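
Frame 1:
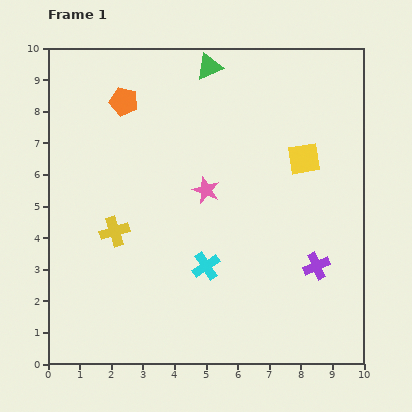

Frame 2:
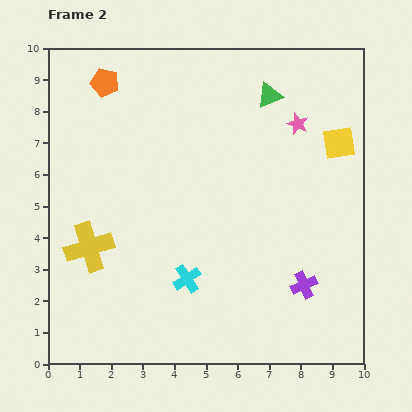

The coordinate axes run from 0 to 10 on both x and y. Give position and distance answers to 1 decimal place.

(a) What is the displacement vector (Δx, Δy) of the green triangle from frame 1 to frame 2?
(1.9, -0.9)

The green triangle was at (5.1, 9.4) in frame 1 and (7.0, 8.5) in frame 2.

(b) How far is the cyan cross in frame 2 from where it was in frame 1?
0.7

The cyan cross moved from (5.0, 3.1) to (4.4, 2.7), a distance of √(0.6² + 0.4²) ≈ 0.7.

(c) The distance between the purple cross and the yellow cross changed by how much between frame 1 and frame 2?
+0.4

Distance in frame 1: 6.5. Distance in frame 2: 6.9.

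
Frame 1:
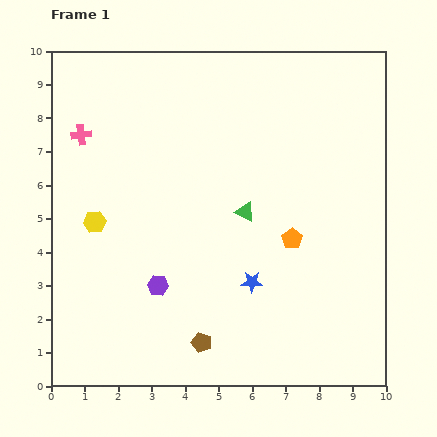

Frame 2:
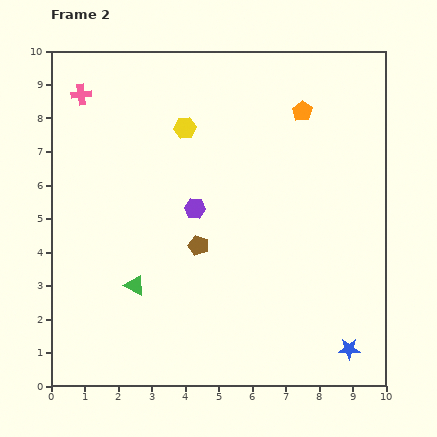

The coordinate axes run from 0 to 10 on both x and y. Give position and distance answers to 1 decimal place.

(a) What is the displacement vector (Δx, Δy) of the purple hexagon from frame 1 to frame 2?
(1.1, 2.3)

The purple hexagon was at (3.2, 3.0) in frame 1 and (4.3, 5.3) in frame 2.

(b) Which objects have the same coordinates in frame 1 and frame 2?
none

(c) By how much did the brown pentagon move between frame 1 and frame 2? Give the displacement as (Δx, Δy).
(-0.1, 2.9)

The brown pentagon was at (4.5, 1.3) in frame 1 and (4.4, 4.2) in frame 2.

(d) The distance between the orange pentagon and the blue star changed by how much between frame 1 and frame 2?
+5.4

Distance in frame 1: 1.8. Distance in frame 2: 7.2.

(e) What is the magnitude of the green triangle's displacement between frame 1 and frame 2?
4.0

The green triangle moved from (5.8, 5.2) to (2.5, 3.0), a distance of √(3.3² + 2.2²) ≈ 4.0.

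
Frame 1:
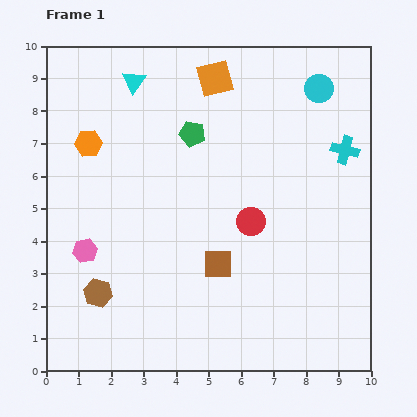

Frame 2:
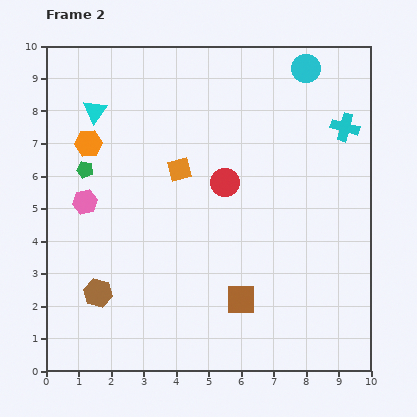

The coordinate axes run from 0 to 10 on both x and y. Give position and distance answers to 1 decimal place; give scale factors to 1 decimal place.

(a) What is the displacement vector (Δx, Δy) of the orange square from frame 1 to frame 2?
(-1.1, -2.8)

The orange square was at (5.2, 9.0) in frame 1 and (4.1, 6.2) in frame 2.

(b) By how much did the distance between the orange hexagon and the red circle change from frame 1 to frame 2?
-1.1

Distance in frame 1: 5.5. Distance in frame 2: 4.4.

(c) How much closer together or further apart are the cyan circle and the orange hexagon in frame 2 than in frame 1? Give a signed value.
-0.2

Distance in frame 1: 7.3. Distance in frame 2: 7.1.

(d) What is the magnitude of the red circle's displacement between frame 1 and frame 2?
1.4

The red circle moved from (6.3, 4.6) to (5.5, 5.8), a distance of √(0.8² + 1.2²) ≈ 1.4.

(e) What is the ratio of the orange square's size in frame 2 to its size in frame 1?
0.7×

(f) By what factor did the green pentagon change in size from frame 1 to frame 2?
0.6×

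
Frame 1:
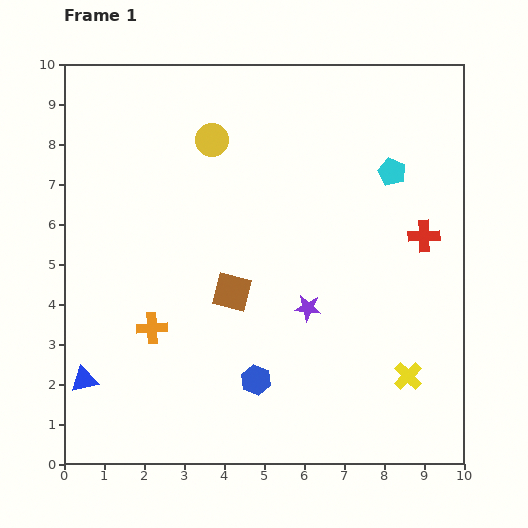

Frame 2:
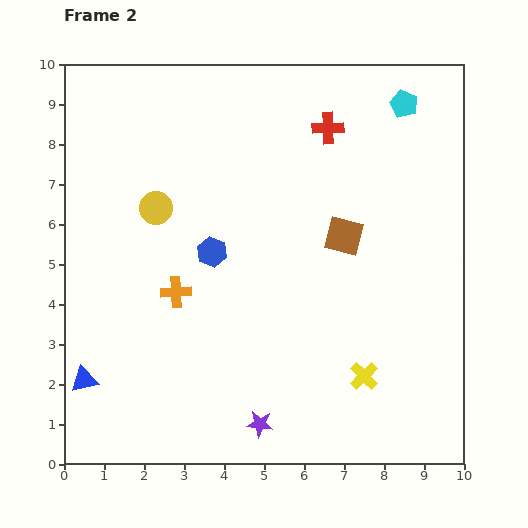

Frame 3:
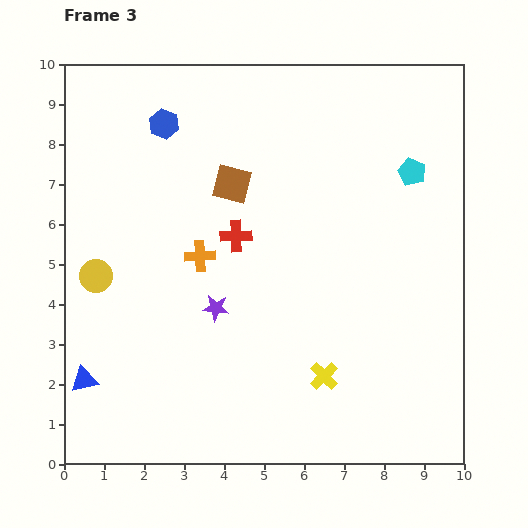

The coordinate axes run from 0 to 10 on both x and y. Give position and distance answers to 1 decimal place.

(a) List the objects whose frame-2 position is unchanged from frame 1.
the blue triangle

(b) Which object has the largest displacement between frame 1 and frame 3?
the blue hexagon

(moved 6.8; next 4.7)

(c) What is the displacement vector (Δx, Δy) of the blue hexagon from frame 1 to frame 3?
(-2.3, 6.4)

The blue hexagon was at (4.8, 2.1) in frame 1 and (2.5, 8.5) in frame 3.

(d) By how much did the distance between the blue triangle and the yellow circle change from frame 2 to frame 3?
-2.1

Distance in frame 2: 4.7. Distance in frame 3: 2.6.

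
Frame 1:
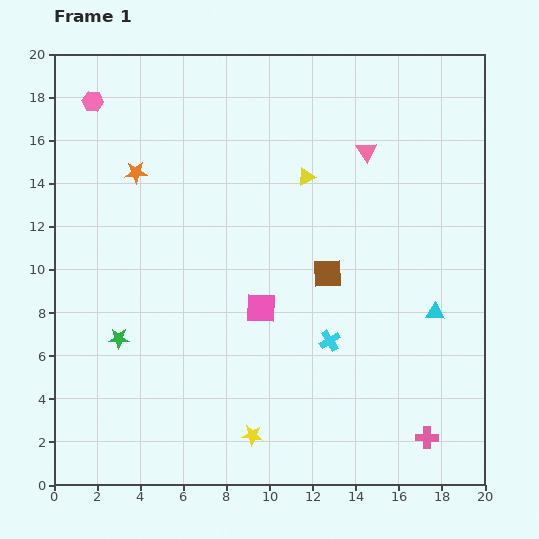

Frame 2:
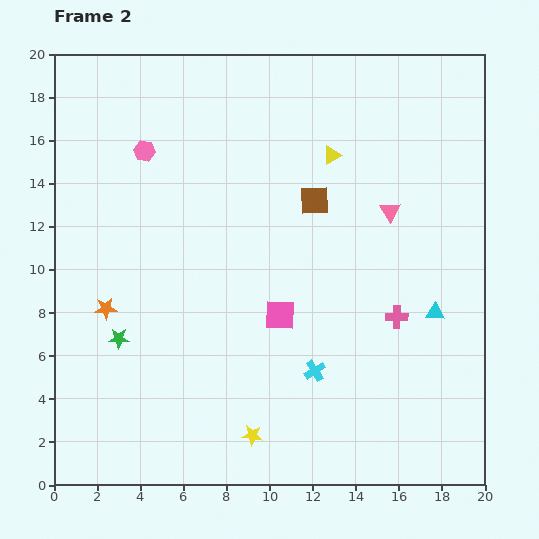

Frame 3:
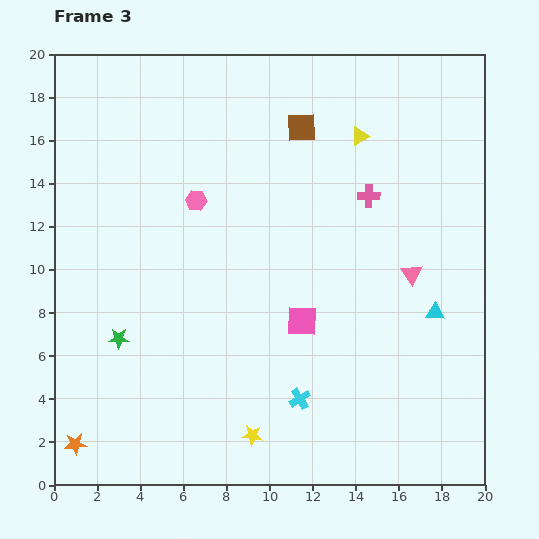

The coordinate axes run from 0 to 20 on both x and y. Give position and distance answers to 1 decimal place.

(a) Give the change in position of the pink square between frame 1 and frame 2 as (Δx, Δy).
(0.9, -0.3)

The pink square was at (9.6, 8.2) in frame 1 and (10.5, 7.9) in frame 2.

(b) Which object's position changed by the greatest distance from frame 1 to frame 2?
the orange star

(moved 6.5; next 5.8)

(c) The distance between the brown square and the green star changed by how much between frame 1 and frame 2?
+0.9

Distance in frame 1: 10.2. Distance in frame 2: 11.1.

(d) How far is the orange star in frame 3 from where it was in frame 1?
12.9

The orange star moved from (3.8, 14.5) to (1.0, 1.9), a distance of √(2.8² + 12.6²) ≈ 12.9.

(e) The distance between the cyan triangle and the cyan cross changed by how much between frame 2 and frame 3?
+1.3

Distance in frame 2: 6.2. Distance in frame 3: 7.5.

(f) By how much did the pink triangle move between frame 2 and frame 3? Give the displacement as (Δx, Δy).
(1.0, -2.9)

The pink triangle was at (15.6, 12.7) in frame 2 and (16.6, 9.8) in frame 3.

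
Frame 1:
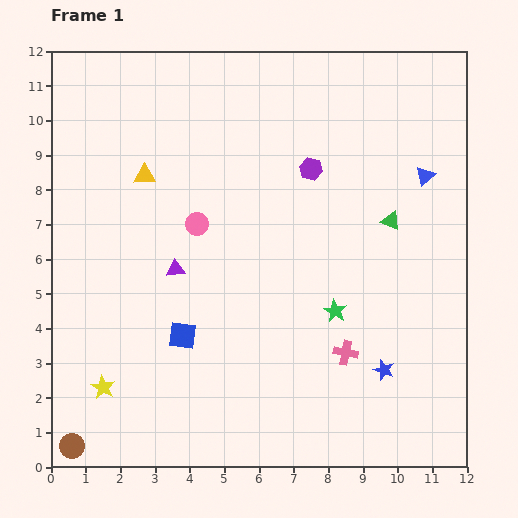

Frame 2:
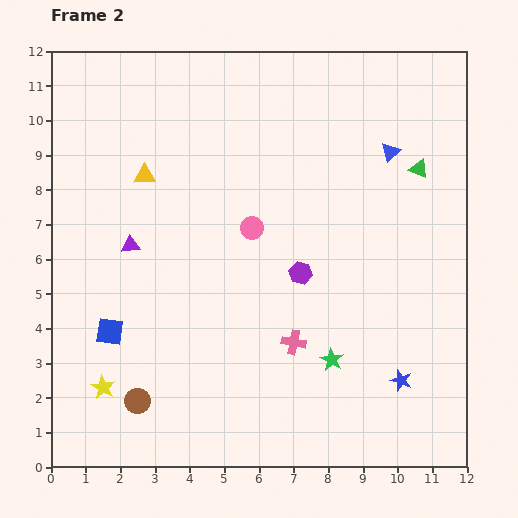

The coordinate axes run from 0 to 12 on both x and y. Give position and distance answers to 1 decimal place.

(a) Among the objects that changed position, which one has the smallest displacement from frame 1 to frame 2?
the blue star

(moved 0.6)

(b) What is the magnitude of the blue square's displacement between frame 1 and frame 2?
2.1

The blue square moved from (3.8, 3.8) to (1.7, 3.9), a distance of √(2.1² + 0.1²) ≈ 2.1.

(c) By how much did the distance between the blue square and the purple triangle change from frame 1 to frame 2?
+0.7

Distance in frame 1: 1.9. Distance in frame 2: 2.6.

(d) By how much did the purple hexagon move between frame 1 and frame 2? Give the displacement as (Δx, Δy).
(-0.3, -3.0)

The purple hexagon was at (7.5, 8.6) in frame 1 and (7.2, 5.6) in frame 2.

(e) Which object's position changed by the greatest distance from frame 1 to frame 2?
the purple hexagon

(moved 3.0; next 2.3)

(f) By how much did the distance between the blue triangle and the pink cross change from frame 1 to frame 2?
+0.6

Distance in frame 1: 5.6. Distance in frame 2: 6.2.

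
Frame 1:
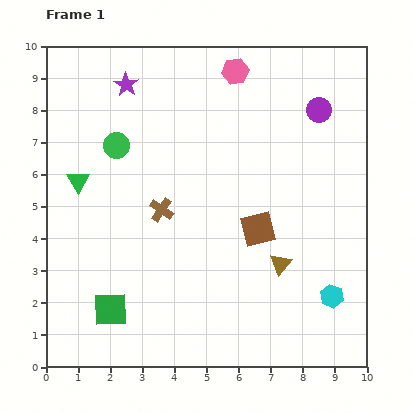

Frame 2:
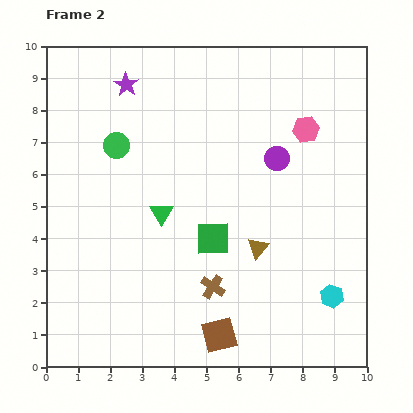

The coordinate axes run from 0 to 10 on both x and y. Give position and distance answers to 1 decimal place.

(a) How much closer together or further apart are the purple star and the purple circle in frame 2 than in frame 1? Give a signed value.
-0.9

Distance in frame 1: 6.1. Distance in frame 2: 5.2.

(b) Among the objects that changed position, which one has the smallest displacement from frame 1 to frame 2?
the brown triangle

(moved 0.9)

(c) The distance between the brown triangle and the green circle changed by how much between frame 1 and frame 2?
-0.9

Distance in frame 1: 6.3. Distance in frame 2: 5.4.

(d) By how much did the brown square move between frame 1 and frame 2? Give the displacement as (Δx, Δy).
(-1.2, -3.3)

The brown square was at (6.6, 4.3) in frame 1 and (5.4, 1.0) in frame 2.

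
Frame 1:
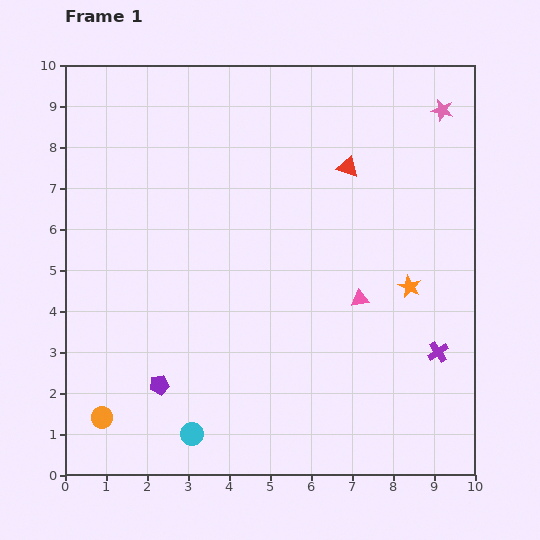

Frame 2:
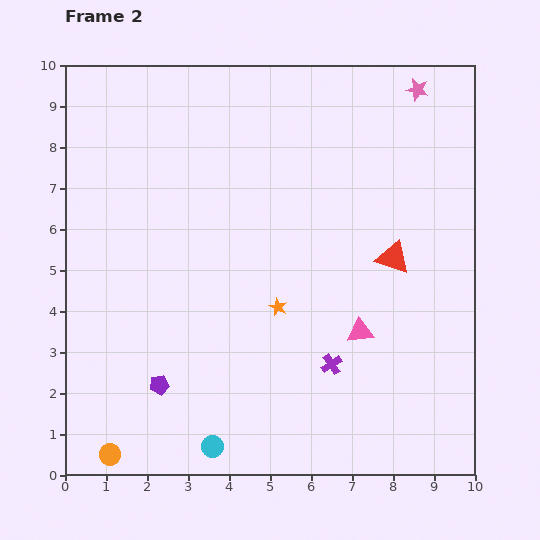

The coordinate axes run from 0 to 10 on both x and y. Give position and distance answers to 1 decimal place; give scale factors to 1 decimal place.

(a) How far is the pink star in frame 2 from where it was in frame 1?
0.8

The pink star moved from (9.2, 8.9) to (8.6, 9.4), a distance of √(0.6² + 0.5²) ≈ 0.8.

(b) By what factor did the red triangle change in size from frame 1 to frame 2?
1.6×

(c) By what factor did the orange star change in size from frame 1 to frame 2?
0.8×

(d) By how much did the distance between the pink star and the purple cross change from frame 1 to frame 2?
+1.1

Distance in frame 1: 5.9. Distance in frame 2: 7.0.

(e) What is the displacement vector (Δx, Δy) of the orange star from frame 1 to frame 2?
(-3.2, -0.5)

The orange star was at (8.4, 4.6) in frame 1 and (5.2, 4.1) in frame 2.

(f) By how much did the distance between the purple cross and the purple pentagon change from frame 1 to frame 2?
-2.6

Distance in frame 1: 6.8. Distance in frame 2: 4.2.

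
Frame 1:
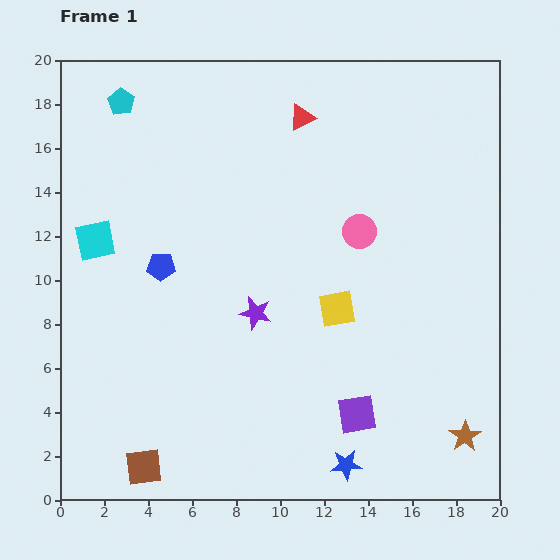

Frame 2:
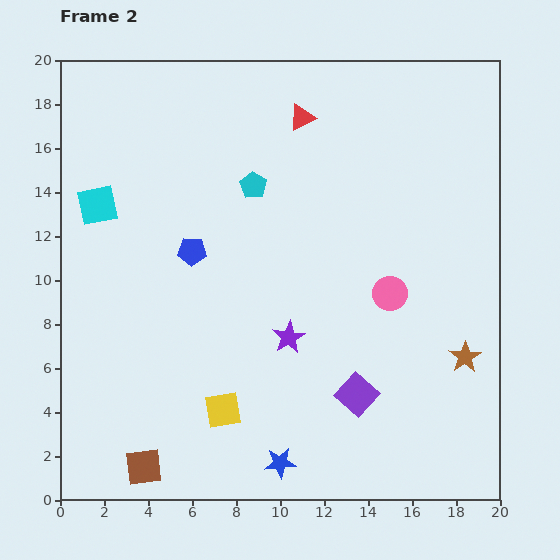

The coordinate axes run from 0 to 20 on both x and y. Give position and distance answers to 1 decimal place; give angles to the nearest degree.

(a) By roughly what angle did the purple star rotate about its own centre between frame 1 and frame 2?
30° clockwise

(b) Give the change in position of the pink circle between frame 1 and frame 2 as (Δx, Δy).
(1.4, -2.8)

The pink circle was at (13.6, 12.2) in frame 1 and (15.0, 9.4) in frame 2.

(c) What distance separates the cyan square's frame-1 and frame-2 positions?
1.6

The cyan square moved from (1.6, 11.8) to (1.7, 13.4), a distance of √(0.1² + 1.6²) ≈ 1.6.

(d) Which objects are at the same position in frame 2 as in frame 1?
the brown square, the red triangle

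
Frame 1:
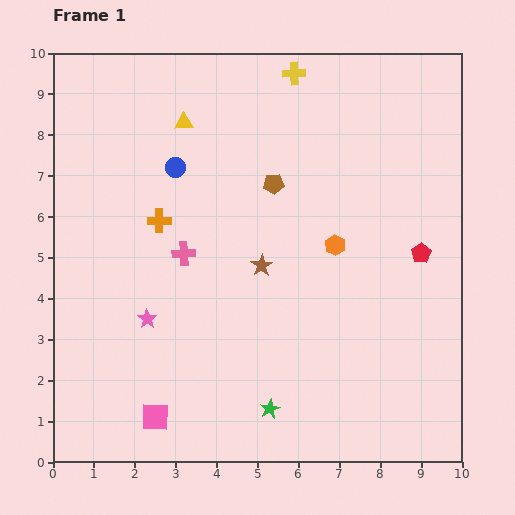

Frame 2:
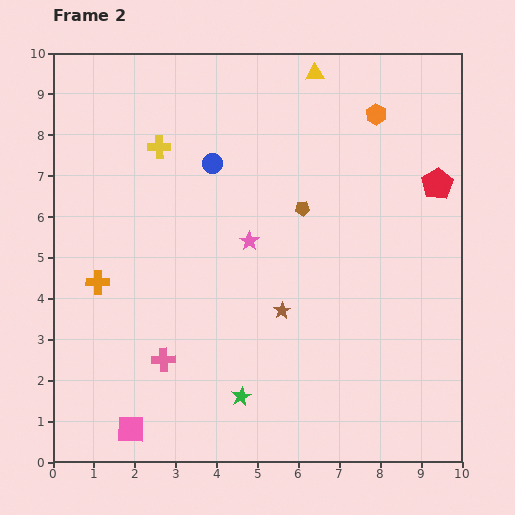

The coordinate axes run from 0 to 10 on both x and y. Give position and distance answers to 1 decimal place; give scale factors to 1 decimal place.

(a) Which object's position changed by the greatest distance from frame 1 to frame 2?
the yellow cross

(moved 3.8; next 3.4)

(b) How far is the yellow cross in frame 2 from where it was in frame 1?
3.8

The yellow cross moved from (5.9, 9.5) to (2.6, 7.7), a distance of √(3.3² + 1.8²) ≈ 3.8.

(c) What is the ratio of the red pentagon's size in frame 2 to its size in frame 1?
1.6×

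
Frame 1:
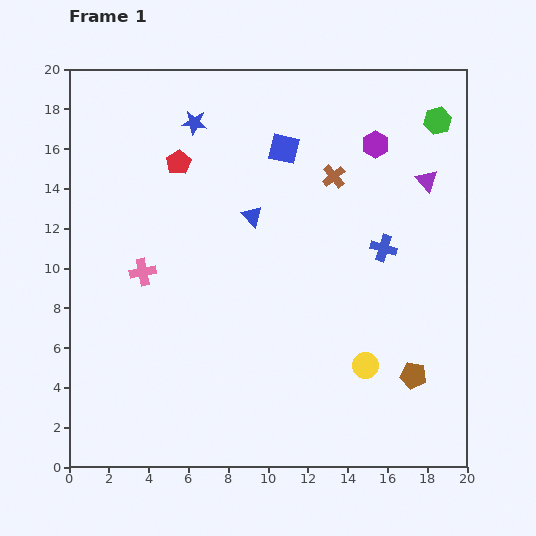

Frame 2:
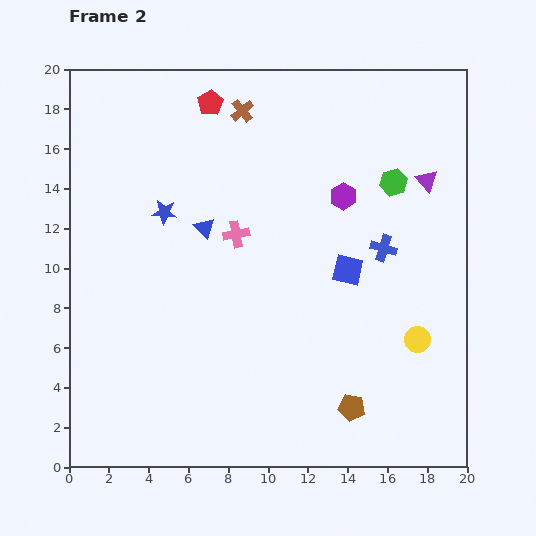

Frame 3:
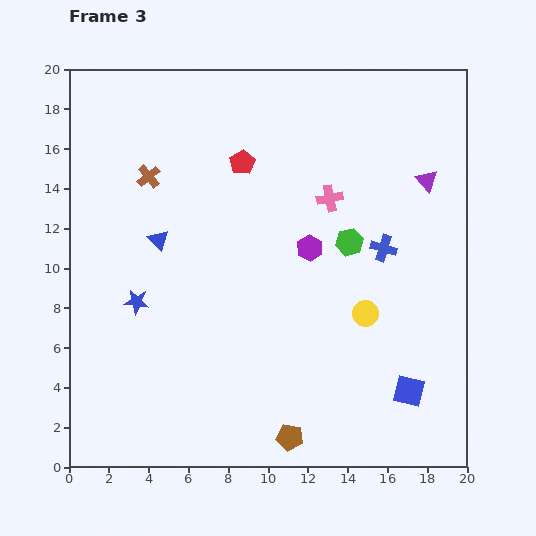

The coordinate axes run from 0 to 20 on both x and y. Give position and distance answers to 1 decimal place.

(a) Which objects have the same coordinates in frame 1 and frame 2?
the blue cross, the purple triangle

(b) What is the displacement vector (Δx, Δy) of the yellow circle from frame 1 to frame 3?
(0.0, 2.6)

The yellow circle was at (14.9, 5.1) in frame 1 and (14.9, 7.7) in frame 3.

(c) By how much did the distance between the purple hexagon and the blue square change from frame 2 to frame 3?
+5.1

Distance in frame 2: 3.7. Distance in frame 3: 8.8.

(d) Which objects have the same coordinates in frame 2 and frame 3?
the blue cross, the purple triangle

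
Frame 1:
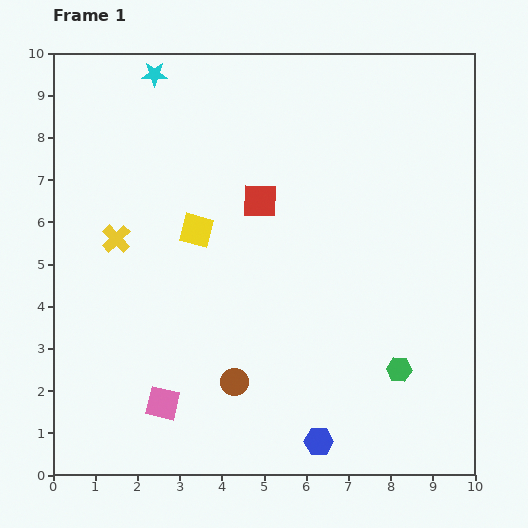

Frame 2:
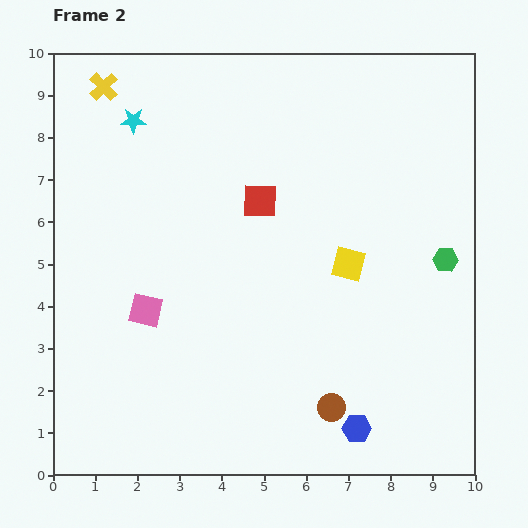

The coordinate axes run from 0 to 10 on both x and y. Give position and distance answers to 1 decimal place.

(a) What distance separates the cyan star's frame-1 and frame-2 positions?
1.2

The cyan star moved from (2.4, 9.5) to (1.9, 8.4), a distance of √(0.5² + 1.1²) ≈ 1.2.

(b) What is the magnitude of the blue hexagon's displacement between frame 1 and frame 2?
0.9

The blue hexagon moved from (6.3, 0.8) to (7.2, 1.1), a distance of √(0.9² + 0.3²) ≈ 0.9.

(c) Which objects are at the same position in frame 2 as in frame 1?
the red square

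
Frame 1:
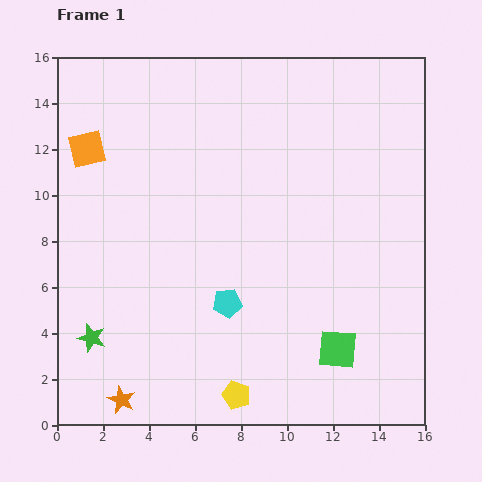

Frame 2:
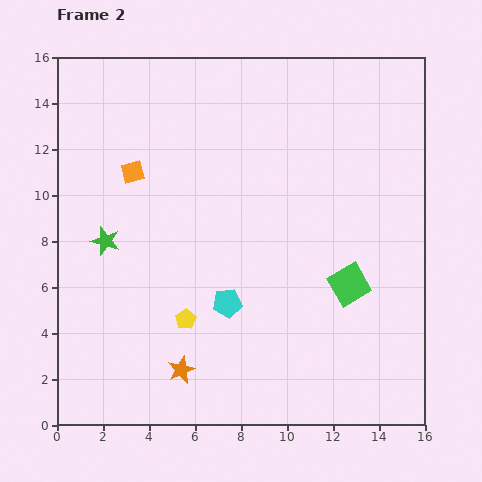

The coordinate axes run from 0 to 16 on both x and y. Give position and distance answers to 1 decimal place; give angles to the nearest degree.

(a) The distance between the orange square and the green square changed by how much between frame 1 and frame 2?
-3.3

Distance in frame 1: 13.9. Distance in frame 2: 10.6.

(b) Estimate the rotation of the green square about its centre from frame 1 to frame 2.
35° counter-clockwise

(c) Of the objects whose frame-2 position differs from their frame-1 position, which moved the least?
the orange square

(moved 2.2)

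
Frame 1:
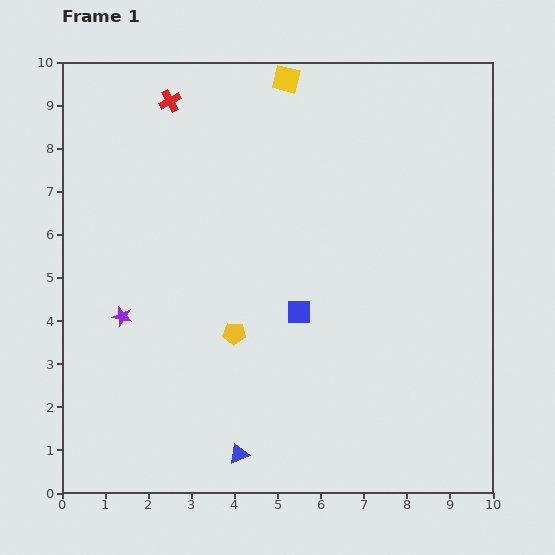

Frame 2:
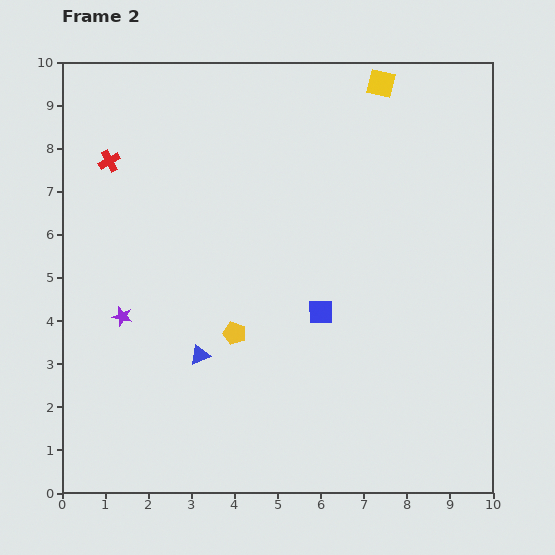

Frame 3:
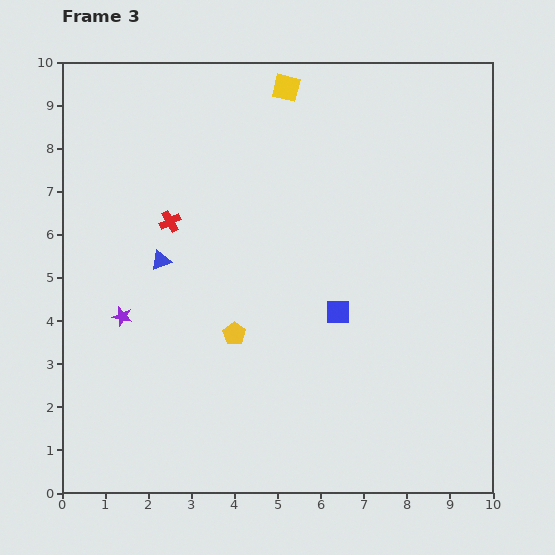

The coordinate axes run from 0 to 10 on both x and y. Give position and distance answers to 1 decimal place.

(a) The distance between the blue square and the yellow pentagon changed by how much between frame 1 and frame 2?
+0.5

Distance in frame 1: 1.6. Distance in frame 2: 2.1.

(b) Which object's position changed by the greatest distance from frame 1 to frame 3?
the blue triangle

(moved 4.8; next 2.8)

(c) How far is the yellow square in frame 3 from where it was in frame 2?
2.2

The yellow square moved from (7.4, 9.5) to (5.2, 9.4), a distance of √(2.2² + 0.1²) ≈ 2.2.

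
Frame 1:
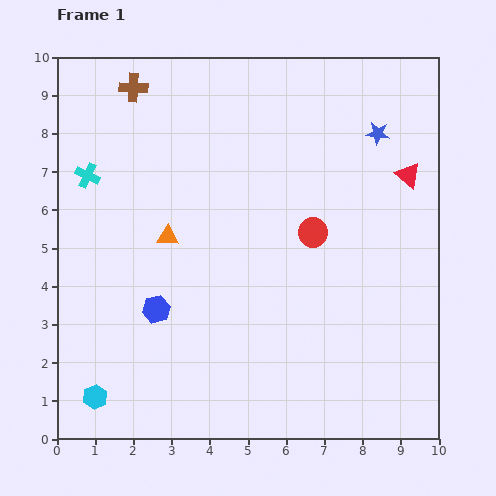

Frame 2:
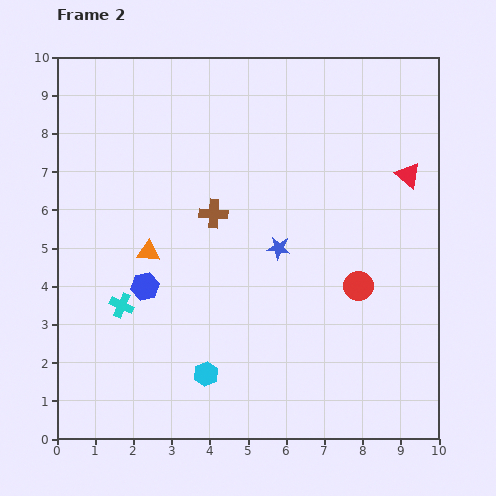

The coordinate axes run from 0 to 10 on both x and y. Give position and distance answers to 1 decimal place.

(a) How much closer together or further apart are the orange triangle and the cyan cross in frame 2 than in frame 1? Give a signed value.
-1.0

Distance in frame 1: 2.6. Distance in frame 2: 1.6.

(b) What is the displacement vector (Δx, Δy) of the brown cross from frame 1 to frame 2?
(2.1, -3.3)

The brown cross was at (2.0, 9.2) in frame 1 and (4.1, 5.9) in frame 2.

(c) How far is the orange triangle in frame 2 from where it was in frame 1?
0.6

The orange triangle moved from (2.9, 5.3) to (2.4, 4.9), a distance of √(0.5² + 0.4²) ≈ 0.6.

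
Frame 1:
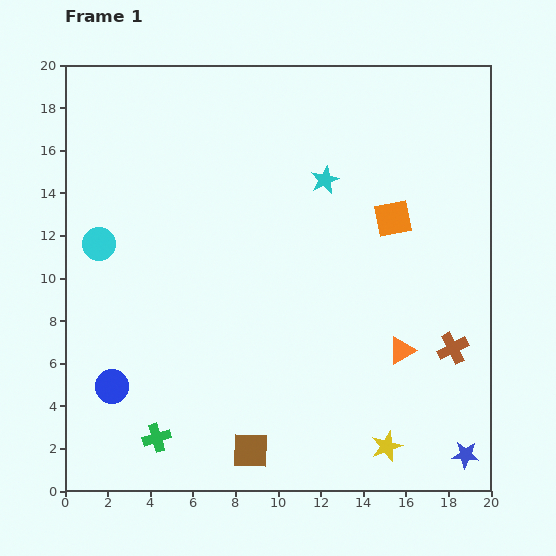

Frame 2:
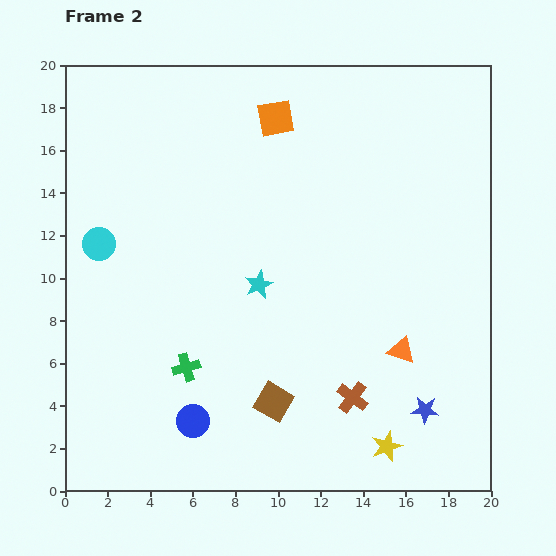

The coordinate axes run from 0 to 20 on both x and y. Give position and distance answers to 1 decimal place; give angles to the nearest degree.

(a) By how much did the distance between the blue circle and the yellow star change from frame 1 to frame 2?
-4.0

Distance in frame 1: 13.2. Distance in frame 2: 9.2.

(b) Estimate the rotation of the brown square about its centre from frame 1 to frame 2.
28° clockwise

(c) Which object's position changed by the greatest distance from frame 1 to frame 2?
the orange square

(moved 7.2; next 5.8)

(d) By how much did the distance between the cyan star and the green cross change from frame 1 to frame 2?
-9.3

Distance in frame 1: 14.5. Distance in frame 2: 5.2.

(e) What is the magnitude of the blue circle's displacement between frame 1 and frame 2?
4.1

The blue circle moved from (2.2, 4.9) to (6.0, 3.3), a distance of √(3.8² + 1.6²) ≈ 4.1.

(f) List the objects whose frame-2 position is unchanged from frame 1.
the yellow star, the cyan circle, the orange triangle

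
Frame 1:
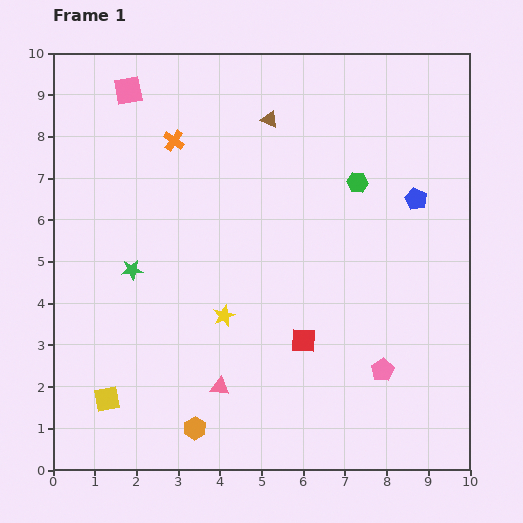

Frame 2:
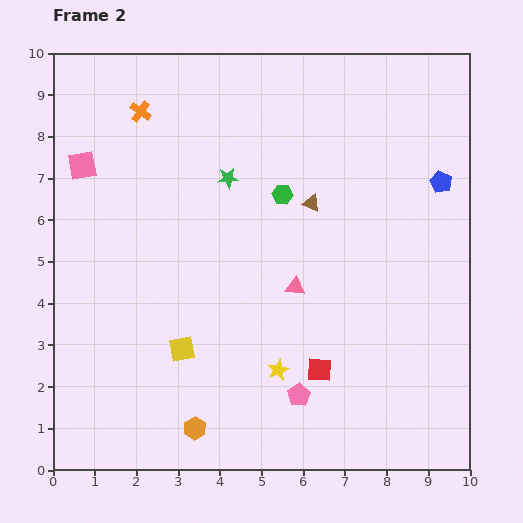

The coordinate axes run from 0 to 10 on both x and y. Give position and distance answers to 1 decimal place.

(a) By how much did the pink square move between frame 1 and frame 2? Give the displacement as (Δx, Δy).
(-1.1, -1.8)

The pink square was at (1.8, 9.1) in frame 1 and (0.7, 7.3) in frame 2.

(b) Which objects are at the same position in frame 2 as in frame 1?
the orange hexagon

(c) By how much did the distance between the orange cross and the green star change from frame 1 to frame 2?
-0.7

Distance in frame 1: 3.3. Distance in frame 2: 2.6.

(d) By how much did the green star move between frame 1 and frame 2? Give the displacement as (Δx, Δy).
(2.3, 2.2)

The green star was at (1.9, 4.8) in frame 1 and (4.2, 7.0) in frame 2.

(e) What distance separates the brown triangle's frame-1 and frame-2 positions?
2.2

The brown triangle moved from (5.2, 8.4) to (6.2, 6.4), a distance of √(1.0² + 2.0²) ≈ 2.2.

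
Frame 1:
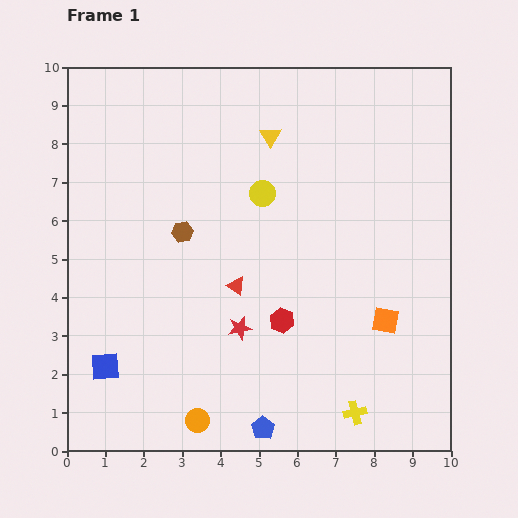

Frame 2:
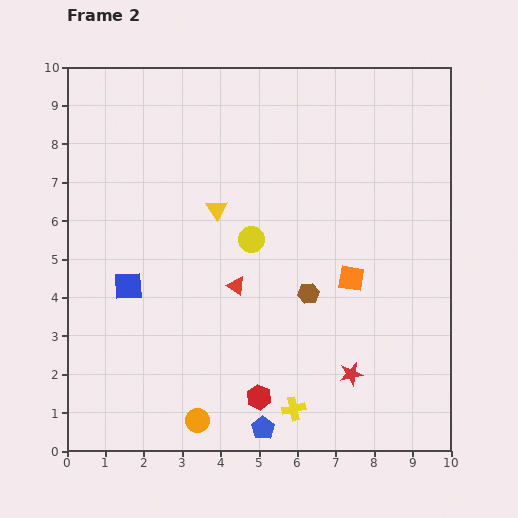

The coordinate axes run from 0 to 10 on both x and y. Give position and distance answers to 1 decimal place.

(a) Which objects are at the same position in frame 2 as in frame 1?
the orange circle, the blue pentagon, the red triangle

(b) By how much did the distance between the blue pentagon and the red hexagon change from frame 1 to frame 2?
-2.0

Distance in frame 1: 2.8. Distance in frame 2: 0.8.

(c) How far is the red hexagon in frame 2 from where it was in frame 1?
2.1

The red hexagon moved from (5.6, 3.4) to (5.0, 1.4), a distance of √(0.6² + 2.0²) ≈ 2.1.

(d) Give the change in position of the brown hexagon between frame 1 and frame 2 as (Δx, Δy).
(3.3, -1.6)

The brown hexagon was at (3.0, 5.7) in frame 1 and (6.3, 4.1) in frame 2.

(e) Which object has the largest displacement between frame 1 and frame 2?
the brown hexagon

(moved 3.7; next 3.1)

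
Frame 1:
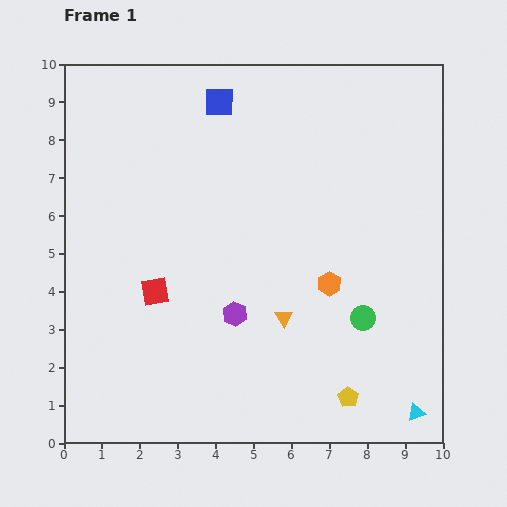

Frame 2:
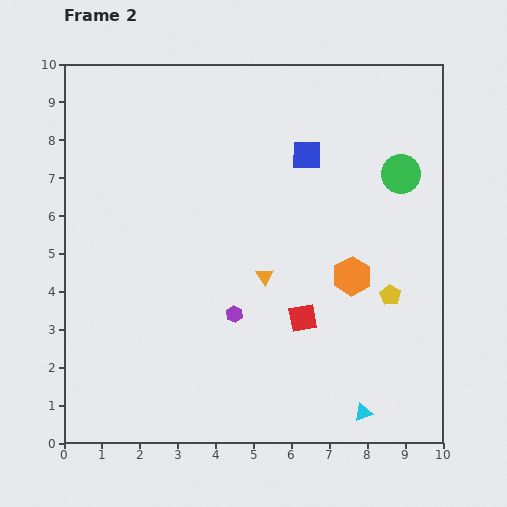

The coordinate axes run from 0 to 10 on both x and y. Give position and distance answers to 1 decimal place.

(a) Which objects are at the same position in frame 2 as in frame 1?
the purple hexagon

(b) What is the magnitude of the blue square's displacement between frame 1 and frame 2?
2.7

The blue square moved from (4.1, 9.0) to (6.4, 7.6), a distance of √(2.3² + 1.4²) ≈ 2.7.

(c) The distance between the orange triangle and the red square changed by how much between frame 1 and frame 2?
-2.0

Distance in frame 1: 3.5. Distance in frame 2: 1.5.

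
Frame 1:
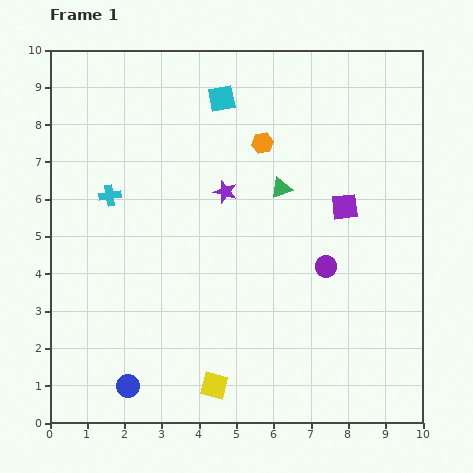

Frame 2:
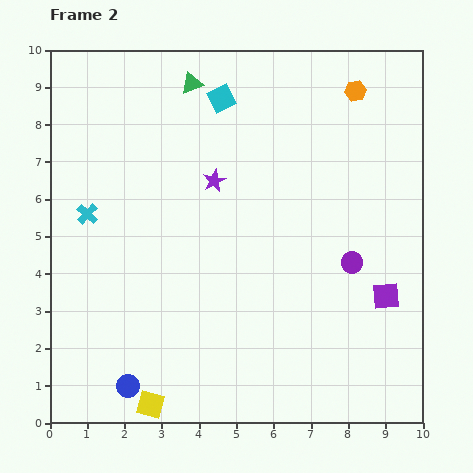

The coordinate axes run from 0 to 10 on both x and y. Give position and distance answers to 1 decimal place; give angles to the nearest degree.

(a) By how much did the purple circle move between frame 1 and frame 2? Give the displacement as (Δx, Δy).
(0.7, 0.1)

The purple circle was at (7.4, 4.2) in frame 1 and (8.1, 4.3) in frame 2.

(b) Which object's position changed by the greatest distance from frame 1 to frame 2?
the green triangle

(moved 3.7; next 2.9)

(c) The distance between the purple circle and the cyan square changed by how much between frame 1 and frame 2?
+0.3

Distance in frame 1: 5.3. Distance in frame 2: 5.6.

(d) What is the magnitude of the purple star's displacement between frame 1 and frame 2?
0.4

The purple star moved from (4.7, 6.2) to (4.4, 6.5), a distance of √(0.3² + 0.3²) ≈ 0.4.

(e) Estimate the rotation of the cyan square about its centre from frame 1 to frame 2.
16° counter-clockwise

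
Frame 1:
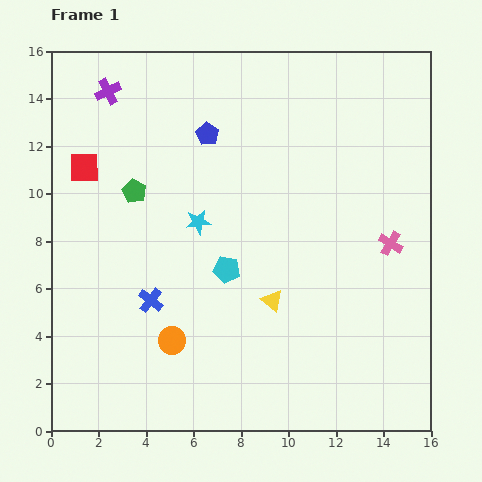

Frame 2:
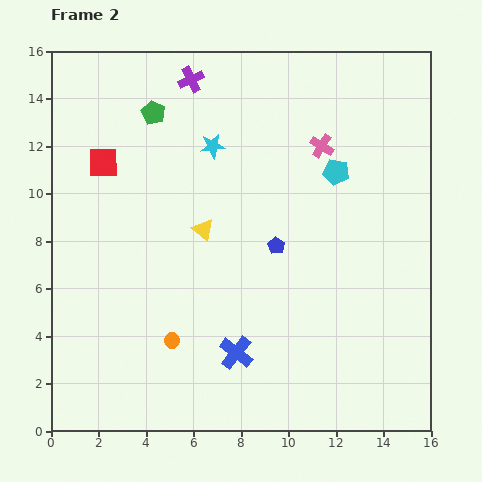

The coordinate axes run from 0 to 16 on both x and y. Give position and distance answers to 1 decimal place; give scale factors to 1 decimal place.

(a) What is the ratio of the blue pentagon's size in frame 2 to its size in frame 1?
0.7×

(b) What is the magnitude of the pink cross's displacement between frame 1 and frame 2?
5.0

The pink cross moved from (14.3, 7.9) to (11.4, 12.0), a distance of √(2.9² + 4.1²) ≈ 5.0.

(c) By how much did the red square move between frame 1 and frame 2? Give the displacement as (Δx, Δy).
(0.8, 0.2)

The red square was at (1.4, 11.1) in frame 1 and (2.2, 11.3) in frame 2.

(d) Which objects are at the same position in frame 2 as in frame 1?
the orange circle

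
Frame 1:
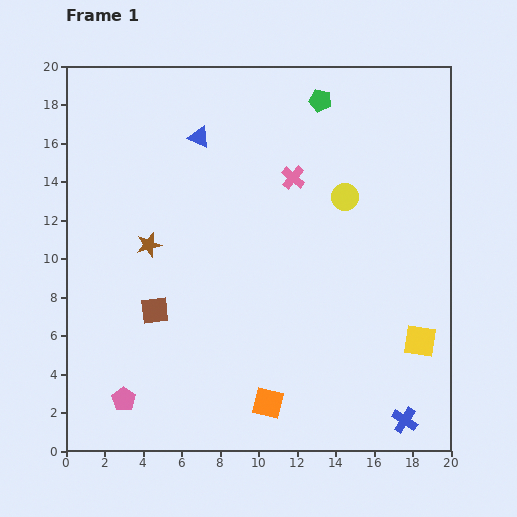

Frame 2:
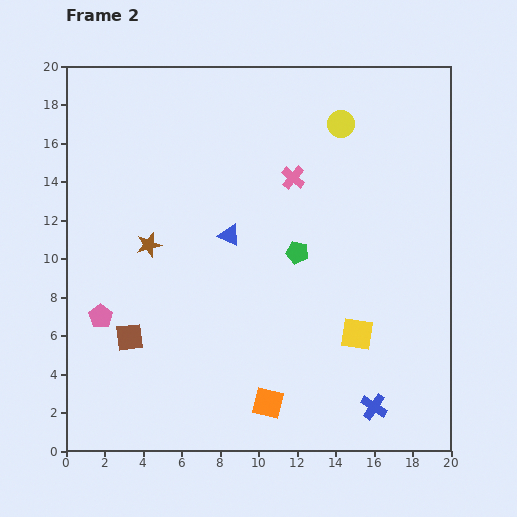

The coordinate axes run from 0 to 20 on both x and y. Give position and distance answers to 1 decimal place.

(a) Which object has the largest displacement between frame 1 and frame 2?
the green pentagon

(moved 8.0; next 5.3)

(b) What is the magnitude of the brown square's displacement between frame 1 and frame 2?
1.9

The brown square moved from (4.6, 7.3) to (3.3, 5.9), a distance of √(1.3² + 1.4²) ≈ 1.9.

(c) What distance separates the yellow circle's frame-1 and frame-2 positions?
3.8

The yellow circle moved from (14.5, 13.2) to (14.3, 17.0), a distance of √(0.2² + 3.8²) ≈ 3.8.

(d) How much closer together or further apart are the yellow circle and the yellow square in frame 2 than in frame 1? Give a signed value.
+2.4

Distance in frame 1: 8.5. Distance in frame 2: 10.9.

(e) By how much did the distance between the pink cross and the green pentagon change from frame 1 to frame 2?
-0.3

Distance in frame 1: 4.2. Distance in frame 2: 3.9.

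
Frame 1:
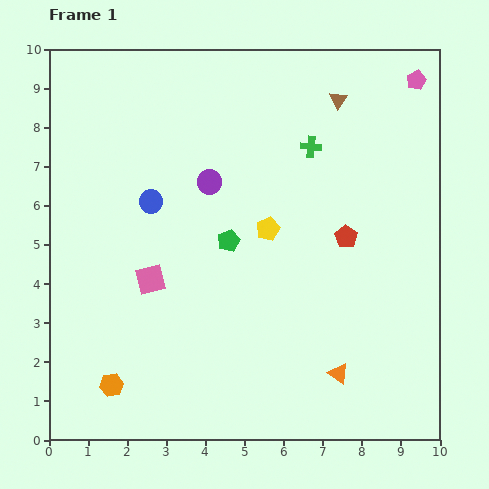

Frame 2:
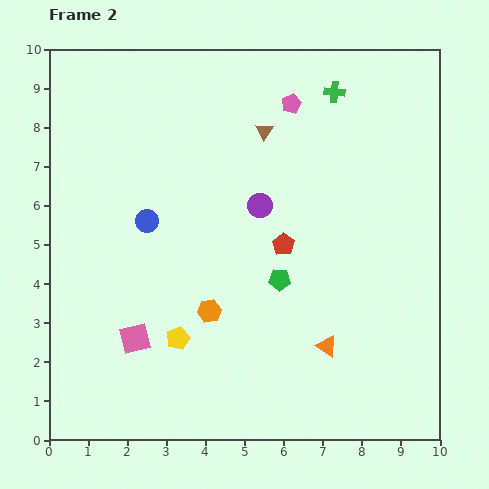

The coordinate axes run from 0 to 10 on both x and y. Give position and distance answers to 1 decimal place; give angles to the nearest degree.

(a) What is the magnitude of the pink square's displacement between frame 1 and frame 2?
1.6

The pink square moved from (2.6, 4.1) to (2.2, 2.6), a distance of √(0.4² + 1.5²) ≈ 1.6.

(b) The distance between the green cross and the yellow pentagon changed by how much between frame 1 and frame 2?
+5.1

Distance in frame 1: 2.4. Distance in frame 2: 7.5.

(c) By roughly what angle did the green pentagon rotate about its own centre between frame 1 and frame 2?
24° clockwise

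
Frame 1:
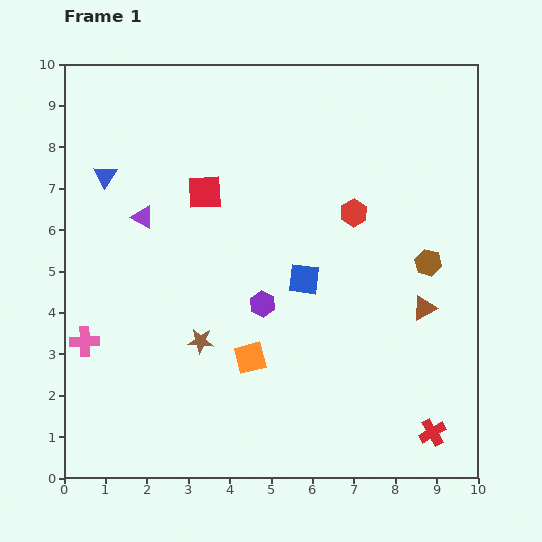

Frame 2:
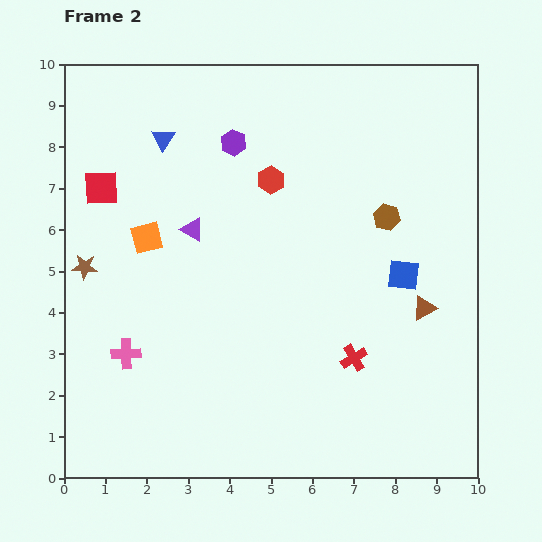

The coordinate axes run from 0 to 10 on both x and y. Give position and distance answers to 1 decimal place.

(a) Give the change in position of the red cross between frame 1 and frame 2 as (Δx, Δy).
(-1.9, 1.8)

The red cross was at (8.9, 1.1) in frame 1 and (7.0, 2.9) in frame 2.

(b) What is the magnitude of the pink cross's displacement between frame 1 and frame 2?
1.0

The pink cross moved from (0.5, 3.3) to (1.5, 3.0), a distance of √(1.0² + 0.3²) ≈ 1.0.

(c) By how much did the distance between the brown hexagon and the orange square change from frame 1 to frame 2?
+0.9

Distance in frame 1: 4.9. Distance in frame 2: 5.8.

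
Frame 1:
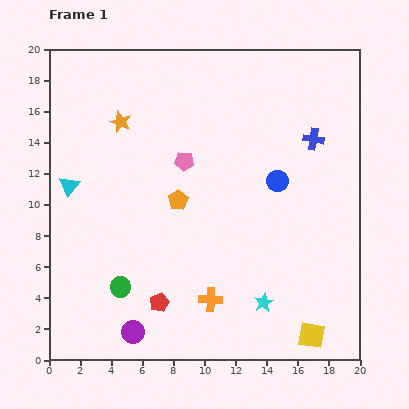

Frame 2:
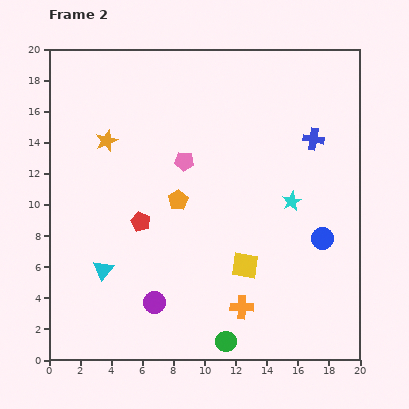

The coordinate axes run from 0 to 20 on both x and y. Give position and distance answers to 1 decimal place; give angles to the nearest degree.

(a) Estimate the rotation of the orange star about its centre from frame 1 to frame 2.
29° clockwise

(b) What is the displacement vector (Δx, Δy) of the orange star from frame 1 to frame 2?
(-0.9, -1.2)

The orange star was at (4.6, 15.3) in frame 1 and (3.7, 14.1) in frame 2.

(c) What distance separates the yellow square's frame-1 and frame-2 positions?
6.2

The yellow square moved from (16.9, 1.6) to (12.6, 6.1), a distance of √(4.3² + 4.5²) ≈ 6.2.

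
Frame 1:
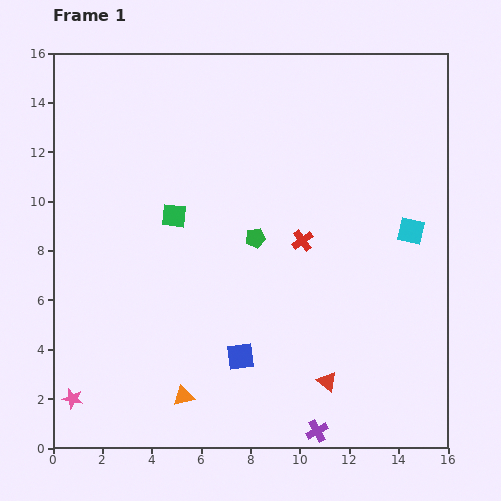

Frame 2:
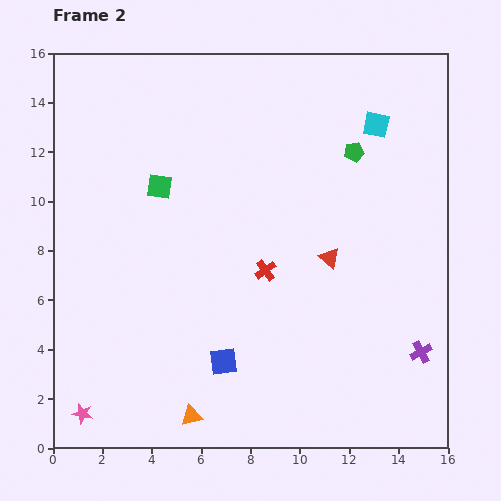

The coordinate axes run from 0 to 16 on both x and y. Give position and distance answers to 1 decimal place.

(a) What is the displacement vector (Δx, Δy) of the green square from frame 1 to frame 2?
(-0.6, 1.2)

The green square was at (4.9, 9.4) in frame 1 and (4.3, 10.6) in frame 2.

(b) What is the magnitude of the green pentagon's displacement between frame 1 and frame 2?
5.3

The green pentagon moved from (8.2, 8.5) to (12.2, 12.0), a distance of √(4.0² + 3.5²) ≈ 5.3.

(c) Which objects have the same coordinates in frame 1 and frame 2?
none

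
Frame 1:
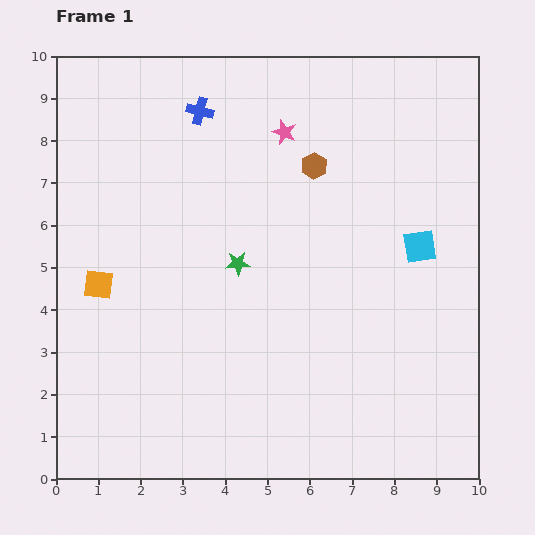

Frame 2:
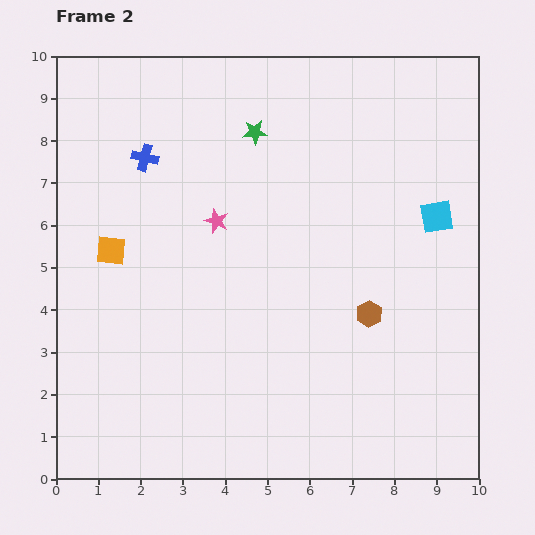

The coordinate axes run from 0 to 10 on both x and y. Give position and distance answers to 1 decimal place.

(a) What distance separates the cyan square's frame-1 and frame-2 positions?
0.8

The cyan square moved from (8.6, 5.5) to (9.0, 6.2), a distance of √(0.4² + 0.7²) ≈ 0.8.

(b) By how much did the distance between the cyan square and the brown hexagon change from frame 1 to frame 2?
-0.3

Distance in frame 1: 3.1. Distance in frame 2: 2.8.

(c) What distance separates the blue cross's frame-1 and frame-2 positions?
1.7

The blue cross moved from (3.4, 8.7) to (2.1, 7.6), a distance of √(1.3² + 1.1²) ≈ 1.7.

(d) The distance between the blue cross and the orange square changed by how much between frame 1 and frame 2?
-2.5

Distance in frame 1: 4.8. Distance in frame 2: 2.3.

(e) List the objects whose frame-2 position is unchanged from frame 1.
none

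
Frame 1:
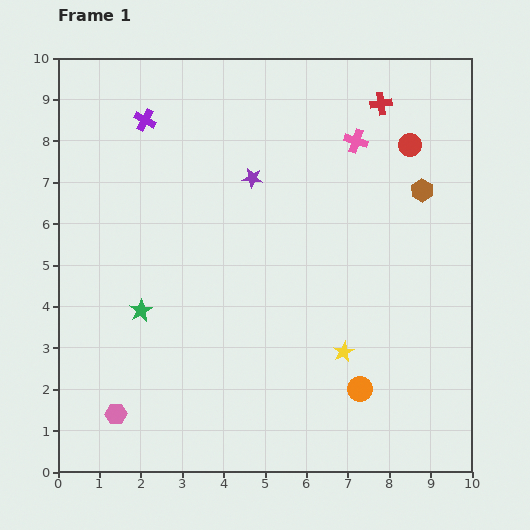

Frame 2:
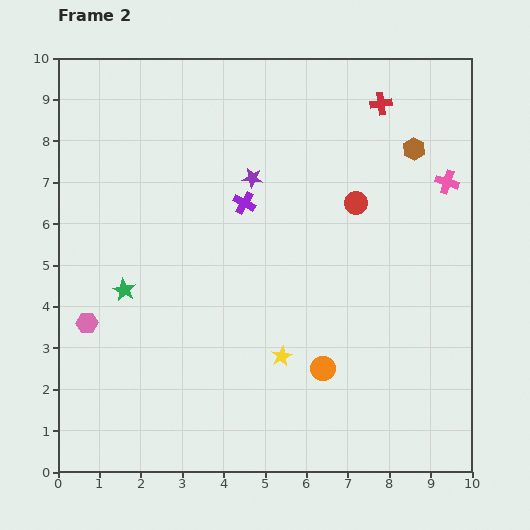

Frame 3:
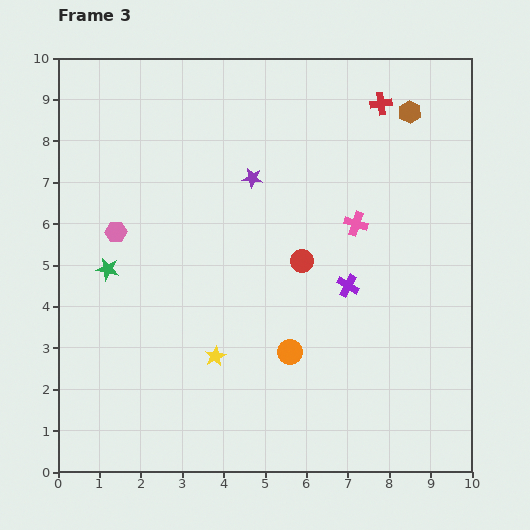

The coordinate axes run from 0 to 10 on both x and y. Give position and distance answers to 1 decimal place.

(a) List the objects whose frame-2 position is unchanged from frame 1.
the purple star, the red cross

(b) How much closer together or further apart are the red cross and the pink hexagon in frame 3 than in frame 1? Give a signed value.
-2.8

Distance in frame 1: 9.9. Distance in frame 3: 7.1.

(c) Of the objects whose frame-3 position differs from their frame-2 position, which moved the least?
the green star

(moved 0.6)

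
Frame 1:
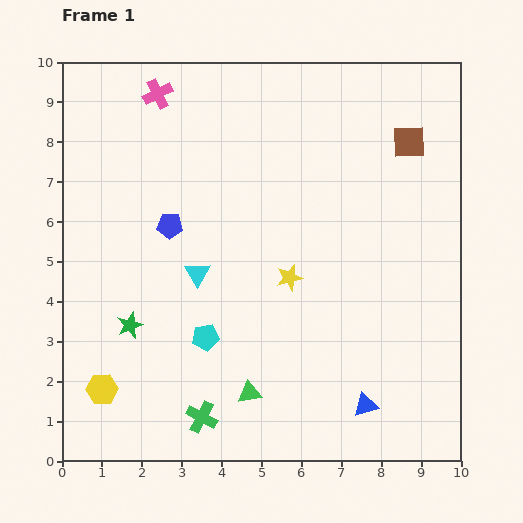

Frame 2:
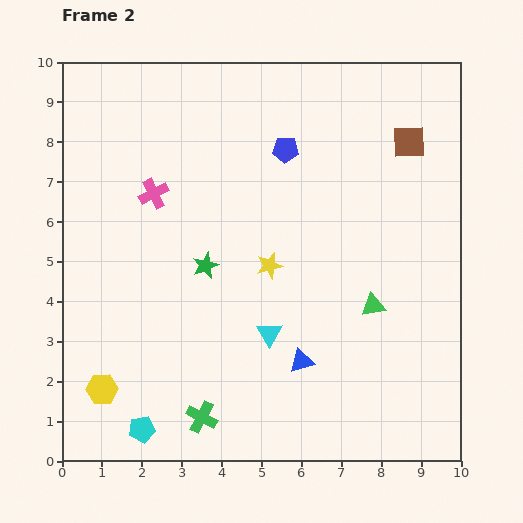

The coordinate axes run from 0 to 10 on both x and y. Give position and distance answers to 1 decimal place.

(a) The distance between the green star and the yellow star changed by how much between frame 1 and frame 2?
-2.6

Distance in frame 1: 4.2. Distance in frame 2: 1.6.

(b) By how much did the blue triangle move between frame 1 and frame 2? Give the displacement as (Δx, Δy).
(-1.6, 1.1)

The blue triangle was at (7.6, 1.4) in frame 1 and (6.0, 2.5) in frame 2.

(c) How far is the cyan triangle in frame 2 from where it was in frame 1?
2.3

The cyan triangle moved from (3.4, 4.7) to (5.2, 3.2), a distance of √(1.8² + 1.5²) ≈ 2.3.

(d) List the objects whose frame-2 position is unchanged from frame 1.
the yellow hexagon, the green cross, the brown square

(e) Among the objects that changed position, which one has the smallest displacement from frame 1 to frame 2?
the yellow star

(moved 0.6)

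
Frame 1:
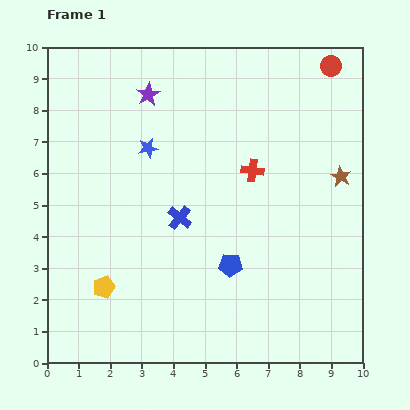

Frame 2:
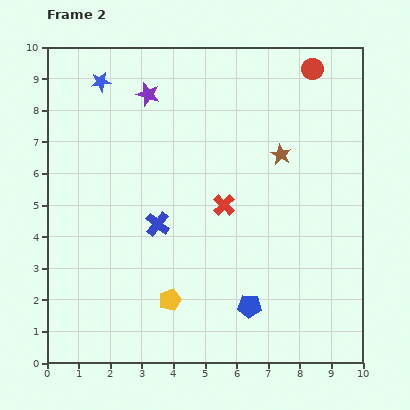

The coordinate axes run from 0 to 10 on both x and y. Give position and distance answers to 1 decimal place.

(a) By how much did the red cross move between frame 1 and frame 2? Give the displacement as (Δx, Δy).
(-0.9, -1.1)

The red cross was at (6.5, 6.1) in frame 1 and (5.6, 5.0) in frame 2.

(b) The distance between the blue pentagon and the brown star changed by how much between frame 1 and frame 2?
+0.4

Distance in frame 1: 4.5. Distance in frame 2: 4.9.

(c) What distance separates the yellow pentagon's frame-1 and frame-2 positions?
2.1

The yellow pentagon moved from (1.8, 2.4) to (3.9, 2.0), a distance of √(2.1² + 0.4²) ≈ 2.1.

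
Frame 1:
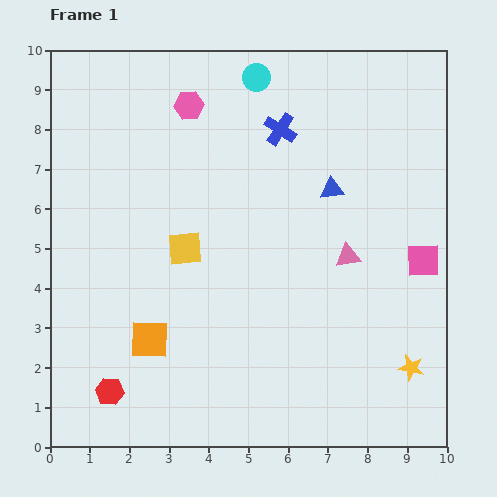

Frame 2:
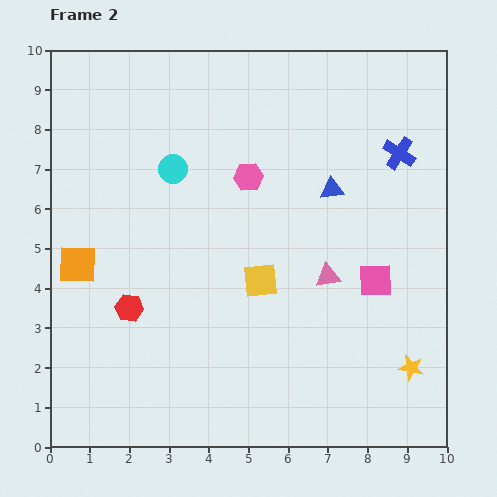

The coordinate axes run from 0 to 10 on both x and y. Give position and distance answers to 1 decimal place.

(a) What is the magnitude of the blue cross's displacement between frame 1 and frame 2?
3.1

The blue cross moved from (5.8, 8.0) to (8.8, 7.4), a distance of √(3.0² + 0.6²) ≈ 3.1.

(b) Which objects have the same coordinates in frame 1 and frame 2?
the yellow star, the blue triangle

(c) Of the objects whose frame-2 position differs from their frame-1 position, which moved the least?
the pink triangle

(moved 0.7)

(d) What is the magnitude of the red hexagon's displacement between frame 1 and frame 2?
2.2

The red hexagon moved from (1.5, 1.4) to (2.0, 3.5), a distance of √(0.5² + 2.1²) ≈ 2.2.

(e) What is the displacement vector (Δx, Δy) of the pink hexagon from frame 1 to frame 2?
(1.5, -1.8)

The pink hexagon was at (3.5, 8.6) in frame 1 and (5.0, 6.8) in frame 2.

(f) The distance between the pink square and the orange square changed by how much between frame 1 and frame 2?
+0.3

Distance in frame 1: 7.2. Distance in frame 2: 7.5.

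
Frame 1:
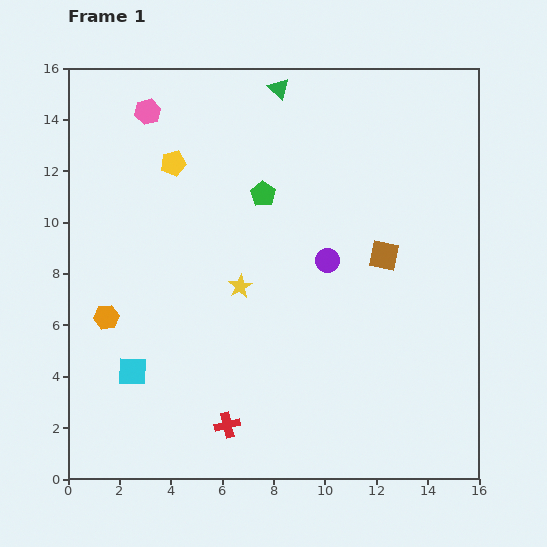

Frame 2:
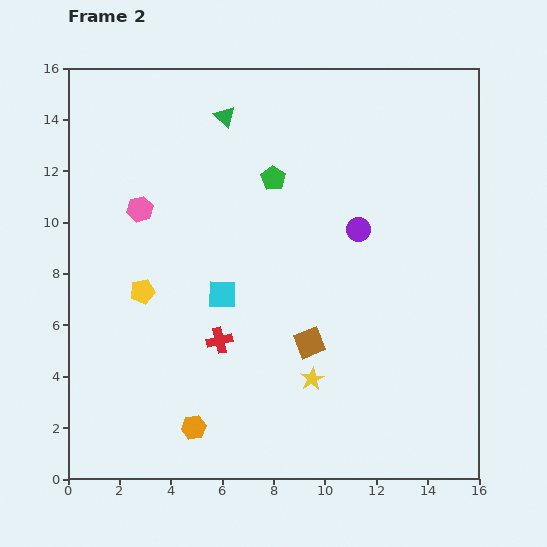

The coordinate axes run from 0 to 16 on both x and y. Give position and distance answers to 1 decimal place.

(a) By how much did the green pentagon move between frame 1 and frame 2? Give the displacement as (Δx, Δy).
(0.4, 0.6)

The green pentagon was at (7.6, 11.1) in frame 1 and (8.0, 11.7) in frame 2.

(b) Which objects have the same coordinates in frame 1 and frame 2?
none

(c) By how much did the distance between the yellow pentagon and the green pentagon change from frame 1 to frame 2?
+3.0

Distance in frame 1: 3.7. Distance in frame 2: 6.7.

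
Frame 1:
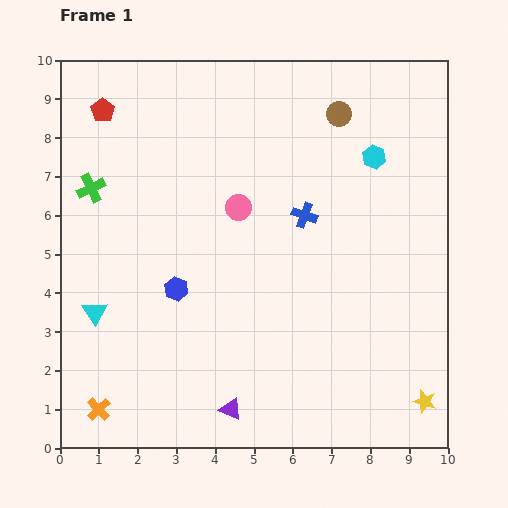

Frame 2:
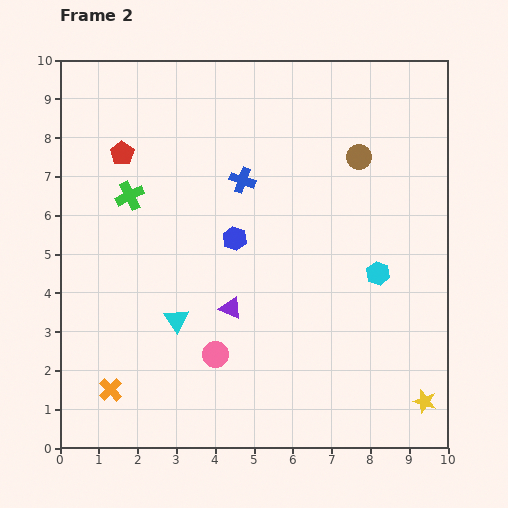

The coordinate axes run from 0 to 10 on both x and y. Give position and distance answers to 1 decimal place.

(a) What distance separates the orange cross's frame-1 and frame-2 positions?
0.6

The orange cross moved from (1.0, 1.0) to (1.3, 1.5), a distance of √(0.3² + 0.5²) ≈ 0.6.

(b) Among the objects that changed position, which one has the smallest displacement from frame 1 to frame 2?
the orange cross

(moved 0.6)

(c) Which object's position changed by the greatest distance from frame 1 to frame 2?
the pink circle

(moved 3.8; next 3.0)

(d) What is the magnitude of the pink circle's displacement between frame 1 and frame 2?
3.8

The pink circle moved from (4.6, 6.2) to (4.0, 2.4), a distance of √(0.6² + 3.8²) ≈ 3.8.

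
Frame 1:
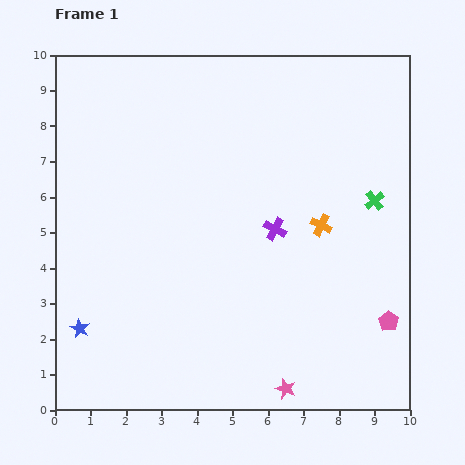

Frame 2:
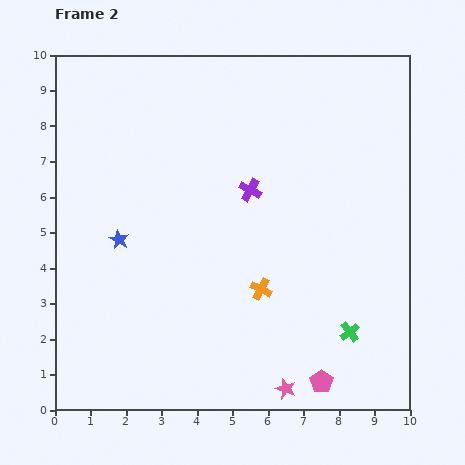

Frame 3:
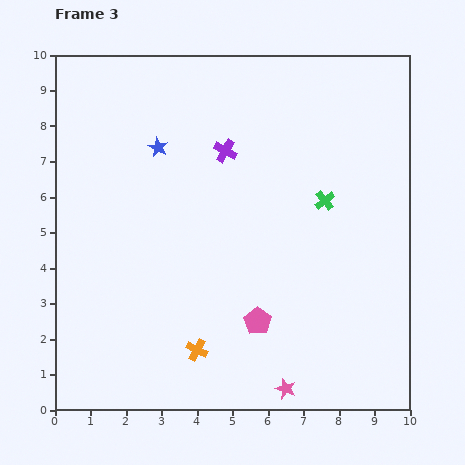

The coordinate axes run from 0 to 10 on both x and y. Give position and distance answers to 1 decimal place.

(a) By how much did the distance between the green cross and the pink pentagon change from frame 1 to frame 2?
-1.8

Distance in frame 1: 3.4. Distance in frame 2: 1.6.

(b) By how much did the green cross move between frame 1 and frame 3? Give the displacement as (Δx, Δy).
(-1.4, 0.0)

The green cross was at (9.0, 5.9) in frame 1 and (7.6, 5.9) in frame 3.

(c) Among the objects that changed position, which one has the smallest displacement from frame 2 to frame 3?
the purple cross

(moved 1.3)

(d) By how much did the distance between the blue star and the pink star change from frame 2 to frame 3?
+1.4

Distance in frame 2: 6.3. Distance in frame 3: 7.7.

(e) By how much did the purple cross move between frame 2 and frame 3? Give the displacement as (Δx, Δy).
(-0.7, 1.1)

The purple cross was at (5.5, 6.2) in frame 2 and (4.8, 7.3) in frame 3.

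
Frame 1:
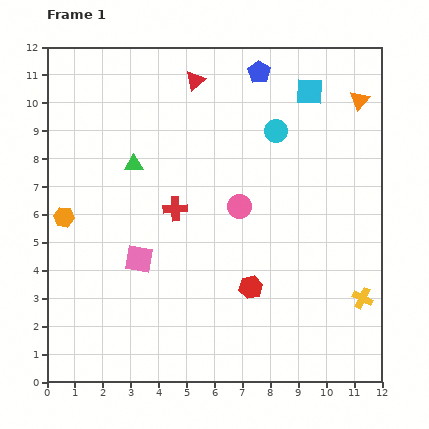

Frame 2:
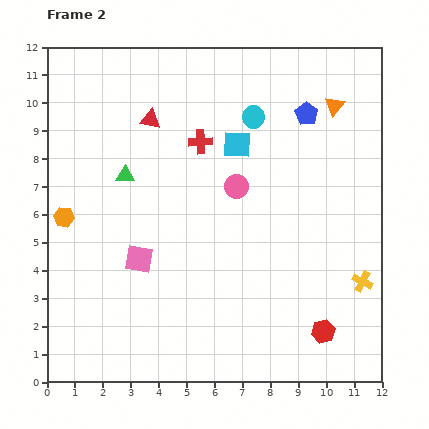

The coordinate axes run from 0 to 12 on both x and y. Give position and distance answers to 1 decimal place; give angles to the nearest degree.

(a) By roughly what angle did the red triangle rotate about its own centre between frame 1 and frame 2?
50° clockwise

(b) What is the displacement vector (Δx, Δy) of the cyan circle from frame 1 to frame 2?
(-0.8, 0.5)

The cyan circle was at (8.2, 9.0) in frame 1 and (7.4, 9.5) in frame 2.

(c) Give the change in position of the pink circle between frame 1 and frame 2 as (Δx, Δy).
(-0.1, 0.7)

The pink circle was at (6.9, 6.3) in frame 1 and (6.8, 7.0) in frame 2.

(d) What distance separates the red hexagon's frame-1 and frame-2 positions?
3.1

The red hexagon moved from (7.3, 3.4) to (9.9, 1.8), a distance of √(2.6² + 1.6²) ≈ 3.1.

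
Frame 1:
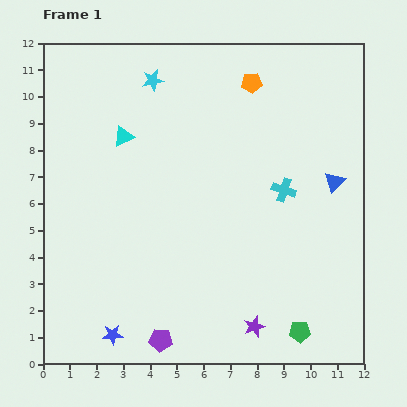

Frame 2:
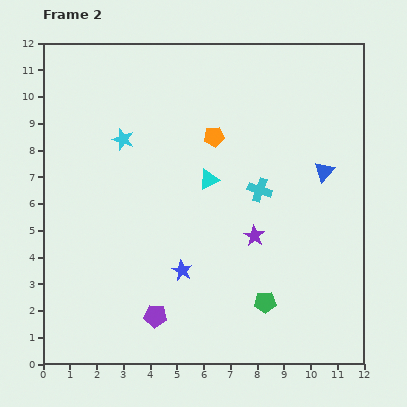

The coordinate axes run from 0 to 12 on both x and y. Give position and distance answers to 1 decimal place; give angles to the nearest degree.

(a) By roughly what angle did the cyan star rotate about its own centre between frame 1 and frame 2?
28° clockwise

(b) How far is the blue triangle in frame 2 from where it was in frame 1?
0.6

The blue triangle moved from (10.9, 6.8) to (10.5, 7.2), a distance of √(0.4² + 0.4²) ≈ 0.6.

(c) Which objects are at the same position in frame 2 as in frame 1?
none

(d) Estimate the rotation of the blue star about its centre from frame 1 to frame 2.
29° clockwise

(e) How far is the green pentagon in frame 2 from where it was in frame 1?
1.7

The green pentagon moved from (9.6, 1.2) to (8.3, 2.3), a distance of √(1.3² + 1.1²) ≈ 1.7.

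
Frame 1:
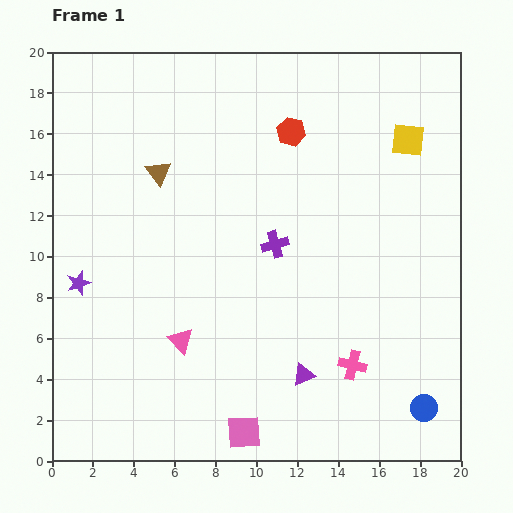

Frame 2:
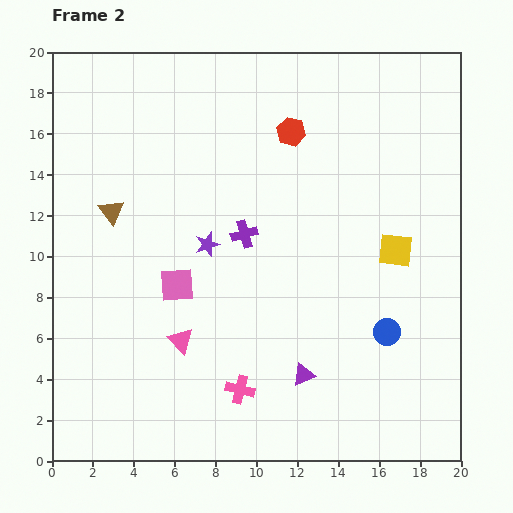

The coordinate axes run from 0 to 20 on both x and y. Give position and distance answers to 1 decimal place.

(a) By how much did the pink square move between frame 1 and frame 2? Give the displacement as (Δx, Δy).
(-3.3, 7.2)

The pink square was at (9.4, 1.4) in frame 1 and (6.1, 8.6) in frame 2.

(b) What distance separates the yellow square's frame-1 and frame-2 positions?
5.4

The yellow square moved from (17.4, 15.7) to (16.8, 10.3), a distance of √(0.6² + 5.4²) ≈ 5.4.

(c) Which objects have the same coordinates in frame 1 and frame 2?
the pink triangle, the red hexagon, the purple triangle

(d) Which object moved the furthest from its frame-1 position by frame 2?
the pink square

(moved 7.9; next 6.6)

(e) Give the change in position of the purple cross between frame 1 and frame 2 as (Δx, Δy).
(-1.5, 0.5)

The purple cross was at (10.9, 10.6) in frame 1 and (9.4, 11.1) in frame 2.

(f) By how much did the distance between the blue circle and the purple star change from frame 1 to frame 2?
-8.2

Distance in frame 1: 18.0. Distance in frame 2: 9.8.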